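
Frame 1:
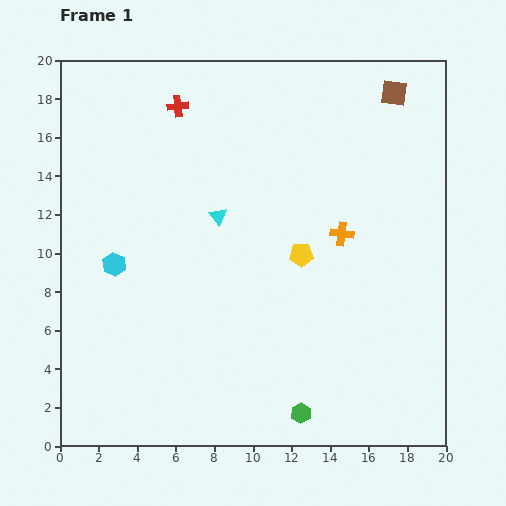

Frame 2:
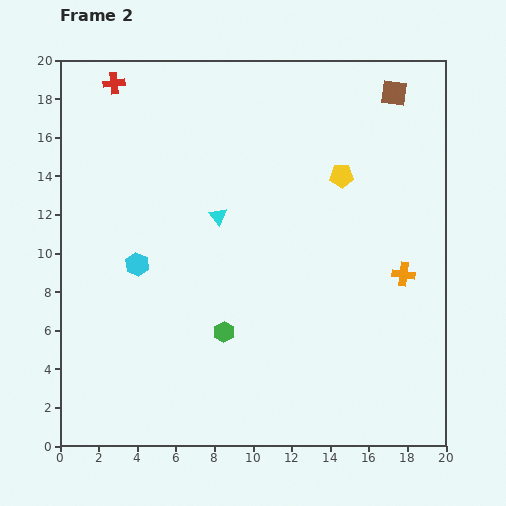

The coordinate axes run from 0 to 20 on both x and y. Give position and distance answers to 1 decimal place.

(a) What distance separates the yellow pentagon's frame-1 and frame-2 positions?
4.6

The yellow pentagon moved from (12.5, 9.9) to (14.6, 14.0), a distance of √(2.1² + 4.1²) ≈ 4.6.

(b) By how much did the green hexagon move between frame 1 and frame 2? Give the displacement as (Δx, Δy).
(-4.0, 4.2)

The green hexagon was at (12.5, 1.7) in frame 1 and (8.5, 5.9) in frame 2.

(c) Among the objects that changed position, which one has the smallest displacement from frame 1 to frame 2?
the cyan hexagon

(moved 1.2)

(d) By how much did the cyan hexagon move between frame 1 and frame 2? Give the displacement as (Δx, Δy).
(1.2, 0.0)

The cyan hexagon was at (2.8, 9.4) in frame 1 and (4.0, 9.4) in frame 2.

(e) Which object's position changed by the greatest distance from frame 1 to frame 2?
the green hexagon

(moved 5.8; next 4.6)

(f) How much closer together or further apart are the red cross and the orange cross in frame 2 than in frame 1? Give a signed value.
+7.2

Distance in frame 1: 10.8. Distance in frame 2: 18.0.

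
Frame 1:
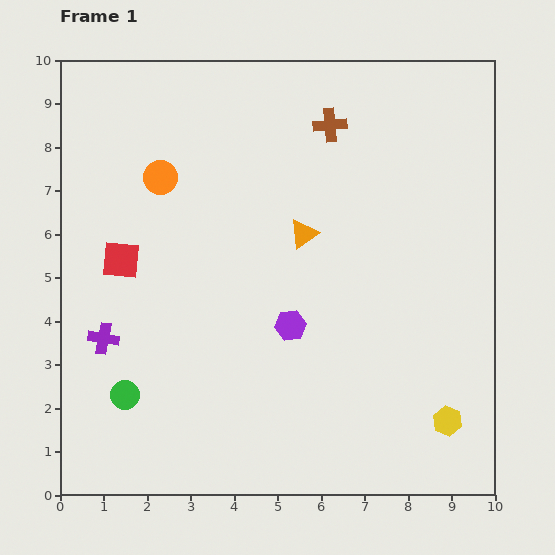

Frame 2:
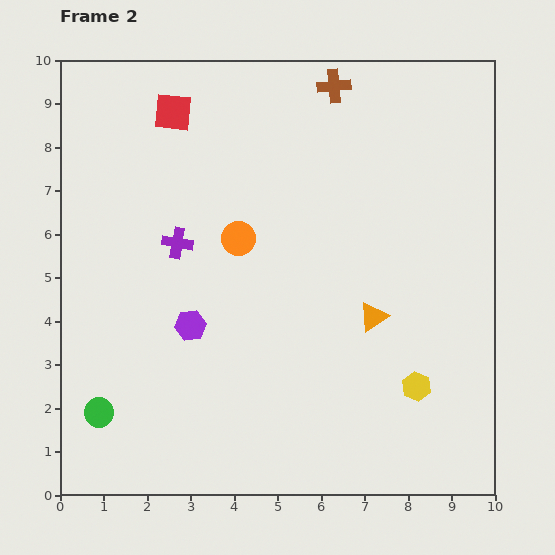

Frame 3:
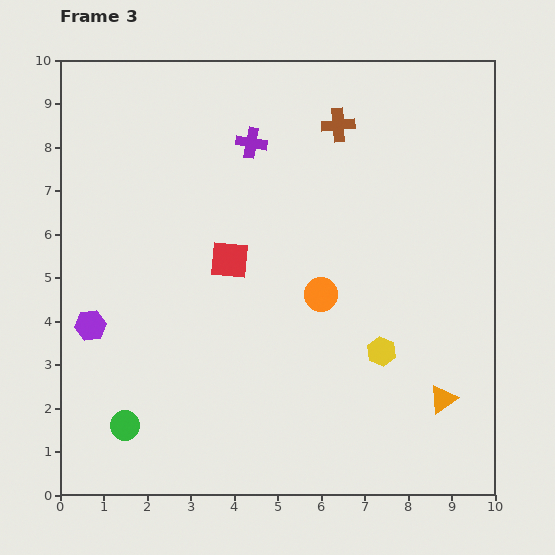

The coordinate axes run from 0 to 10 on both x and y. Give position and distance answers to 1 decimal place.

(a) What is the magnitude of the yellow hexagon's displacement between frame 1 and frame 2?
1.1

The yellow hexagon moved from (8.9, 1.7) to (8.2, 2.5), a distance of √(0.7² + 0.8²) ≈ 1.1.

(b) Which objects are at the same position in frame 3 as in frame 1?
none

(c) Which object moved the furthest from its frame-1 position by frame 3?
the purple cross

(moved 5.6; next 5.0)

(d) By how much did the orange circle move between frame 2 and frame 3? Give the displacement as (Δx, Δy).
(1.9, -1.3)

The orange circle was at (4.1, 5.9) in frame 2 and (6.0, 4.6) in frame 3.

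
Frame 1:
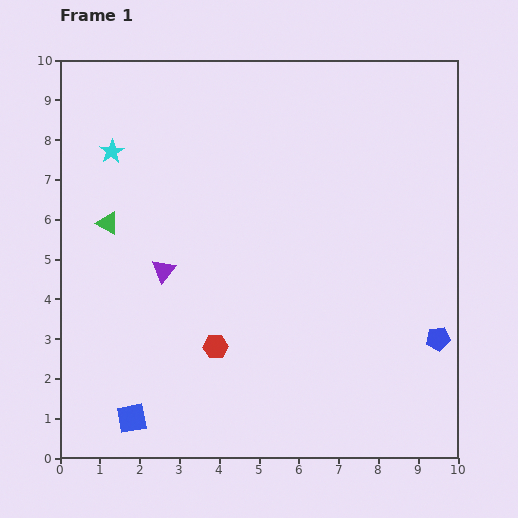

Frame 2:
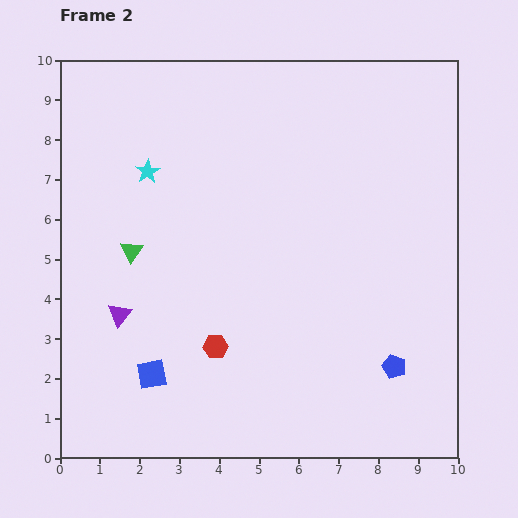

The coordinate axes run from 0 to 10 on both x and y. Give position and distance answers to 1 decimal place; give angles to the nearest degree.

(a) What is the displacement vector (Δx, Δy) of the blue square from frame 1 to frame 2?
(0.5, 1.1)

The blue square was at (1.8, 1.0) in frame 1 and (2.3, 2.1) in frame 2.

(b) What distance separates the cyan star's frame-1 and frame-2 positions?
1.0

The cyan star moved from (1.3, 7.7) to (2.2, 7.2), a distance of √(0.9² + 0.5²) ≈ 1.0.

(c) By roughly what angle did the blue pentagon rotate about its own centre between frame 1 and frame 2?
28° clockwise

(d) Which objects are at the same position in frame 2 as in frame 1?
the red hexagon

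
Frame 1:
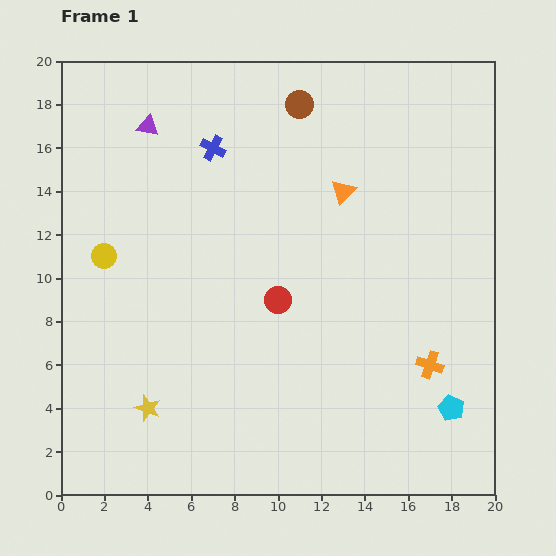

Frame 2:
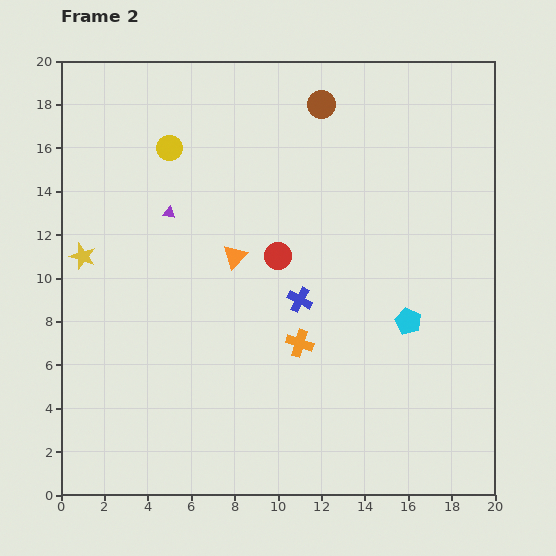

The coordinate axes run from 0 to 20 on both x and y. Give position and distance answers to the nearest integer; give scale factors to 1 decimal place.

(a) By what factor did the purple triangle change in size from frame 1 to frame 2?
0.6×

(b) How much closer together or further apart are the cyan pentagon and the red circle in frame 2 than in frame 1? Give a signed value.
-2

Distance in frame 1: 9. Distance in frame 2: 7.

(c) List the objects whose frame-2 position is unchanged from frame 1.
none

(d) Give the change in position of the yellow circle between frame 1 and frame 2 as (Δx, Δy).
(3, 5)

The yellow circle was at (2, 11) in frame 1 and (5, 16) in frame 2.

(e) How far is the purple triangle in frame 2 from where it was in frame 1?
4

The purple triangle moved from (4, 17) to (5, 13), a distance of √(1² + 4²) ≈ 4.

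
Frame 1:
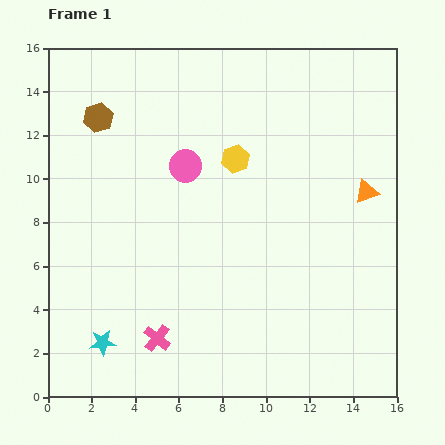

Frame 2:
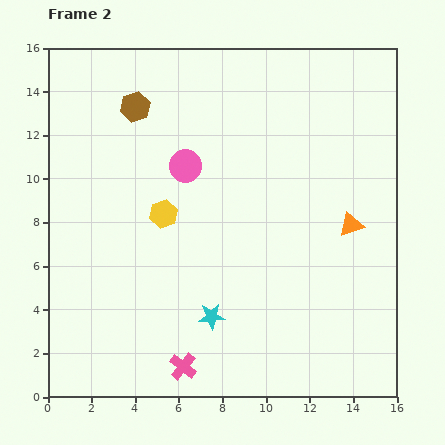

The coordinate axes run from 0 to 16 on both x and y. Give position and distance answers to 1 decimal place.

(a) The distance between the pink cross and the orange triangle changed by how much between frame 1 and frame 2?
-1.6

Distance in frame 1: 11.7. Distance in frame 2: 10.1.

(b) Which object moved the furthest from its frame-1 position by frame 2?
the cyan star

(moved 5.1; next 4.1)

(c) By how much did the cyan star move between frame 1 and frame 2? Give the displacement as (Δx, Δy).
(5.0, 1.2)

The cyan star was at (2.5, 2.5) in frame 1 and (7.5, 3.7) in frame 2.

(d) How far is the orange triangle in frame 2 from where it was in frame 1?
1.7

The orange triangle moved from (14.6, 9.4) to (13.9, 7.9), a distance of √(0.7² + 1.5²) ≈ 1.7.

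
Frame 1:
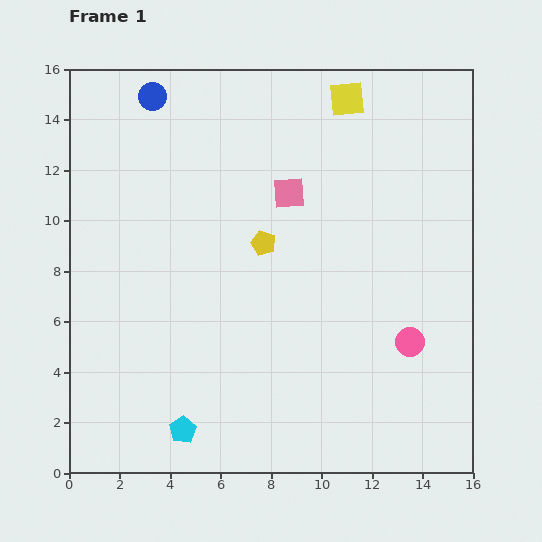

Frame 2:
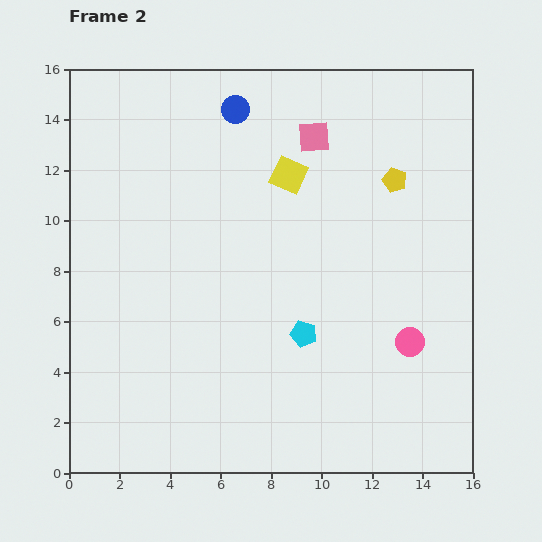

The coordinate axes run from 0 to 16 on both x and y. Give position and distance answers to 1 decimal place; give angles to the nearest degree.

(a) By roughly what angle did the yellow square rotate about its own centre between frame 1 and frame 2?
30° clockwise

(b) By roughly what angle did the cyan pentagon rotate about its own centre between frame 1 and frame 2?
26° counter-clockwise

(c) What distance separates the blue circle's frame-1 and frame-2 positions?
3.3

The blue circle moved from (3.3, 14.9) to (6.6, 14.4), a distance of √(3.3² + 0.5²) ≈ 3.3.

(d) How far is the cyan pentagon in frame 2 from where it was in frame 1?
6.1

The cyan pentagon moved from (4.5, 1.7) to (9.3, 5.5), a distance of √(4.8² + 3.8²) ≈ 6.1.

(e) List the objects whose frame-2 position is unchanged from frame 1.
the pink circle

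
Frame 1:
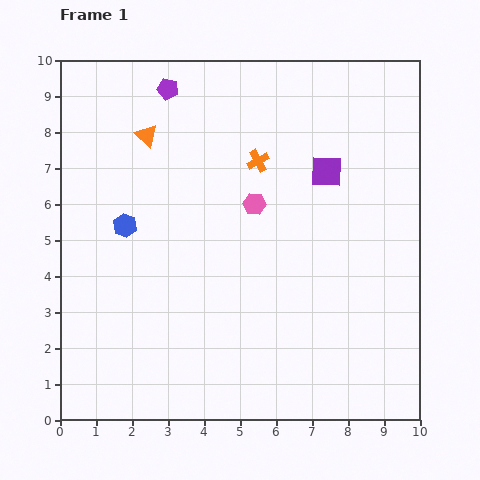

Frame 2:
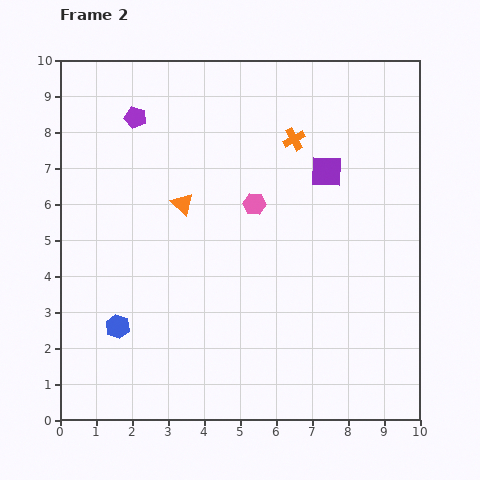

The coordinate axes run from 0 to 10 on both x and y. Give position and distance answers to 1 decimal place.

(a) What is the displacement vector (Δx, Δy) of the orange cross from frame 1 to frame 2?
(1.0, 0.6)

The orange cross was at (5.5, 7.2) in frame 1 and (6.5, 7.8) in frame 2.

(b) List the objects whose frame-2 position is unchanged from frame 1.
the pink hexagon, the purple square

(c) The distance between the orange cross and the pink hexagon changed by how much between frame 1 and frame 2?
+0.9

Distance in frame 1: 1.2. Distance in frame 2: 2.1.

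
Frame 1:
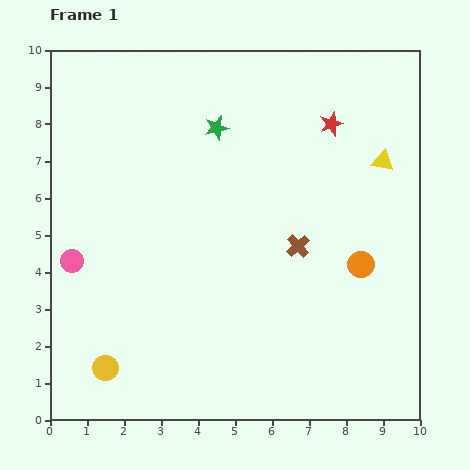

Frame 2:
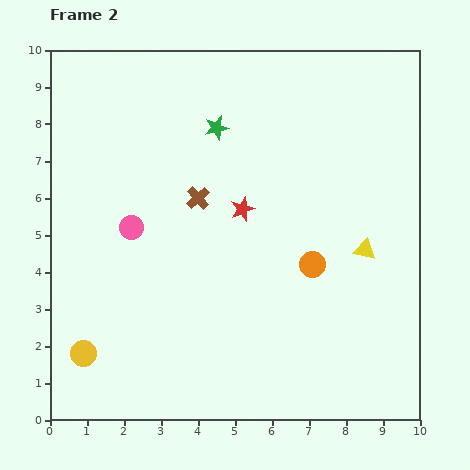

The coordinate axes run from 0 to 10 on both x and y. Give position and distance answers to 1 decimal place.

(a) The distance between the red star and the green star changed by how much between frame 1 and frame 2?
-0.8

Distance in frame 1: 3.1. Distance in frame 2: 2.3.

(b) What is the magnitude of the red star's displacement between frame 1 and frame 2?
3.3

The red star moved from (7.6, 8.0) to (5.2, 5.7), a distance of √(2.4² + 2.3²) ≈ 3.3.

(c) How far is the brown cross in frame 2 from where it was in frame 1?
3.0

The brown cross moved from (6.7, 4.7) to (4.0, 6.0), a distance of √(2.7² + 1.3²) ≈ 3.0.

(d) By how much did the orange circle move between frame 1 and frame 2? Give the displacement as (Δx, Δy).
(-1.3, 0.0)

The orange circle was at (8.4, 4.2) in frame 1 and (7.1, 4.2) in frame 2.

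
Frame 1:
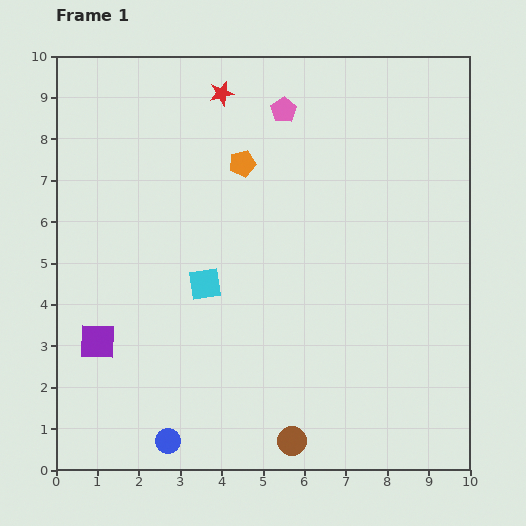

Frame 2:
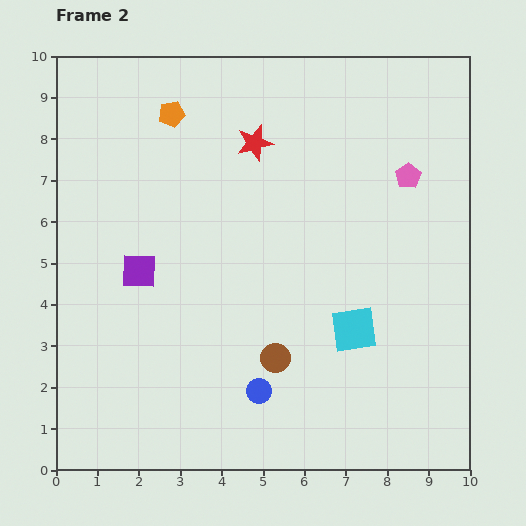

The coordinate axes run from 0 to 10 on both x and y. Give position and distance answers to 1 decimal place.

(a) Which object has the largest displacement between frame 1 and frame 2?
the cyan square

(moved 3.8; next 3.4)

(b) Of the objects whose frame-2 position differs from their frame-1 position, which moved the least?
the red star

(moved 1.4)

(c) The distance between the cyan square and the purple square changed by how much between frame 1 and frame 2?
+2.4

Distance in frame 1: 3.0. Distance in frame 2: 5.4.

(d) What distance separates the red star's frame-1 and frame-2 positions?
1.4

The red star moved from (4.0, 9.1) to (4.8, 7.9), a distance of √(0.8² + 1.2²) ≈ 1.4.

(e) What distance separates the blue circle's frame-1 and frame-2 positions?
2.5

The blue circle moved from (2.7, 0.7) to (4.9, 1.9), a distance of √(2.2² + 1.2²) ≈ 2.5.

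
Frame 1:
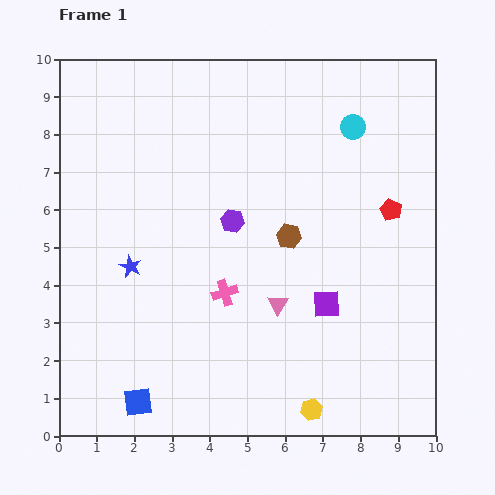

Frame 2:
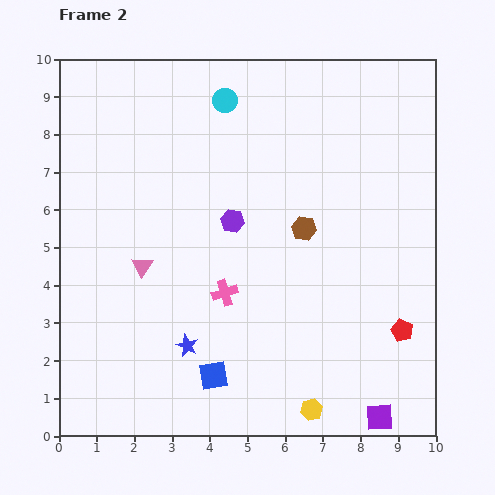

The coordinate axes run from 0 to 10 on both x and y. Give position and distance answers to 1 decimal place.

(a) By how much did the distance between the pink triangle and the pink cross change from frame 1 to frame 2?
+0.9

Distance in frame 1: 1.4. Distance in frame 2: 2.3.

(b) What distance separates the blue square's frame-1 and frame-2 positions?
2.1

The blue square moved from (2.1, 0.9) to (4.1, 1.6), a distance of √(2.0² + 0.7²) ≈ 2.1.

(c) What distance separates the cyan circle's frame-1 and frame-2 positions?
3.5

The cyan circle moved from (7.8, 8.2) to (4.4, 8.9), a distance of √(3.4² + 0.7²) ≈ 3.5.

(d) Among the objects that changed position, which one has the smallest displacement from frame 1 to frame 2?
the brown hexagon

(moved 0.4)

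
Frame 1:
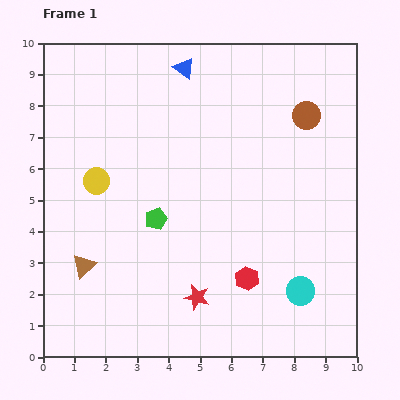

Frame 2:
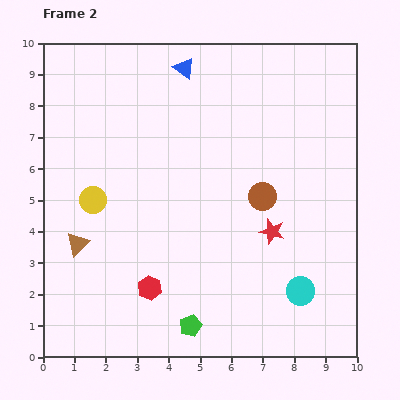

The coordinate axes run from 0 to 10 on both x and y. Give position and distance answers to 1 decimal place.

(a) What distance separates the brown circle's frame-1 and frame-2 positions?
3.0

The brown circle moved from (8.4, 7.7) to (7.0, 5.1), a distance of √(1.4² + 2.6²) ≈ 3.0.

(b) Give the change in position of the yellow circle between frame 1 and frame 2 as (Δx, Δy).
(-0.1, -0.6)

The yellow circle was at (1.7, 5.6) in frame 1 and (1.6, 5.0) in frame 2.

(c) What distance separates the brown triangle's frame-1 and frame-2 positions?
0.7

The brown triangle moved from (1.3, 2.9) to (1.1, 3.6), a distance of √(0.2² + 0.7²) ≈ 0.7.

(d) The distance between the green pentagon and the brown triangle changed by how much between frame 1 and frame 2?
+1.7

Distance in frame 1: 2.7. Distance in frame 2: 4.4.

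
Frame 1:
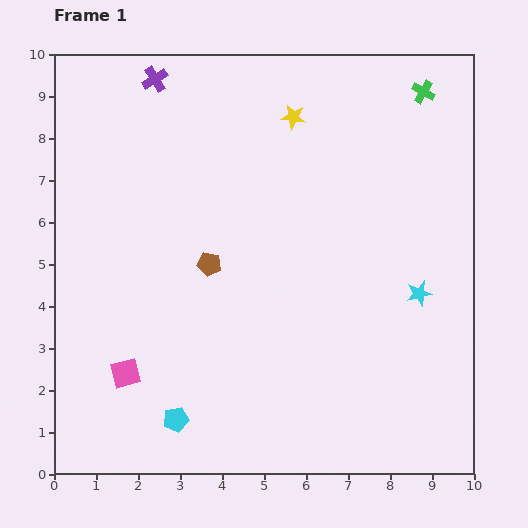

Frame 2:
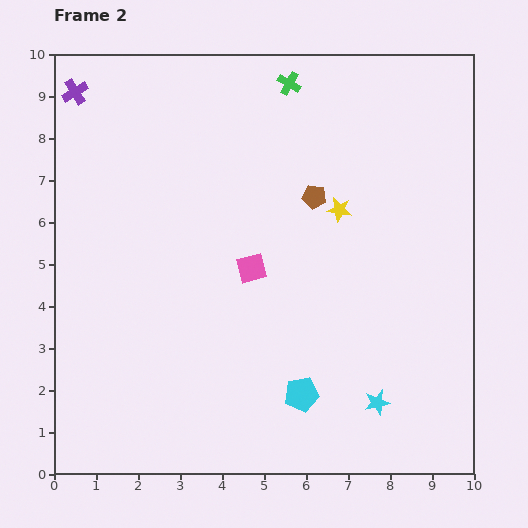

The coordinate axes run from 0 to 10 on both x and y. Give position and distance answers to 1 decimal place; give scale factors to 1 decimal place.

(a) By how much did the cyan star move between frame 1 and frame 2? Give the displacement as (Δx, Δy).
(-1.0, -2.6)

The cyan star was at (8.7, 4.3) in frame 1 and (7.7, 1.7) in frame 2.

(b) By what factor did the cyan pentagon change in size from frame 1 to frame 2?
1.4×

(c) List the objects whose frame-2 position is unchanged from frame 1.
none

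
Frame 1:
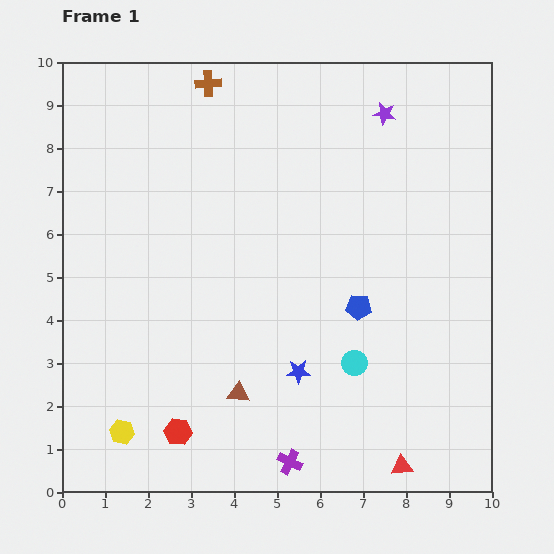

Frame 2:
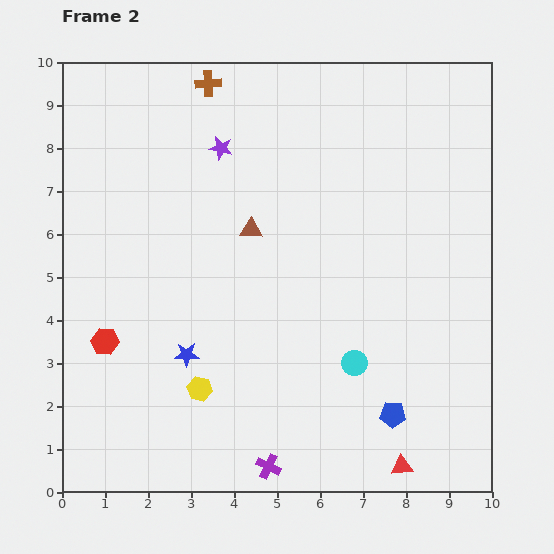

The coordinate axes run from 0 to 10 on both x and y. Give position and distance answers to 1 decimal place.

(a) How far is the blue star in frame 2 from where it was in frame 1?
2.6

The blue star moved from (5.5, 2.8) to (2.9, 3.2), a distance of √(2.6² + 0.4²) ≈ 2.6.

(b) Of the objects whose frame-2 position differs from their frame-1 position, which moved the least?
the purple cross

(moved 0.5)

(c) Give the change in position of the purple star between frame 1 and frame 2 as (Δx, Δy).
(-3.8, -0.8)

The purple star was at (7.5, 8.8) in frame 1 and (3.7, 8.0) in frame 2.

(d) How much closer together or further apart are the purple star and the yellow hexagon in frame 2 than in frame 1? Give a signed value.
-4.0

Distance in frame 1: 9.6. Distance in frame 2: 5.6.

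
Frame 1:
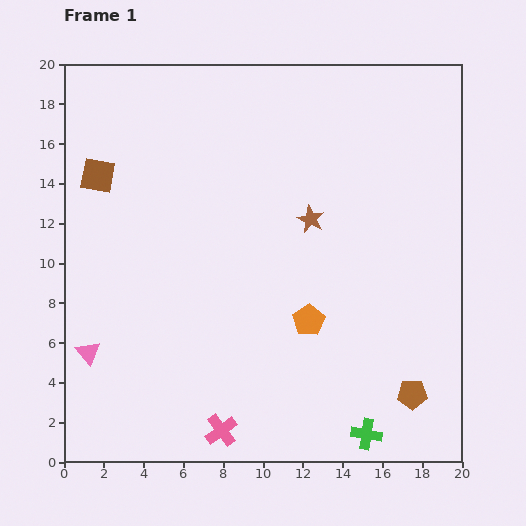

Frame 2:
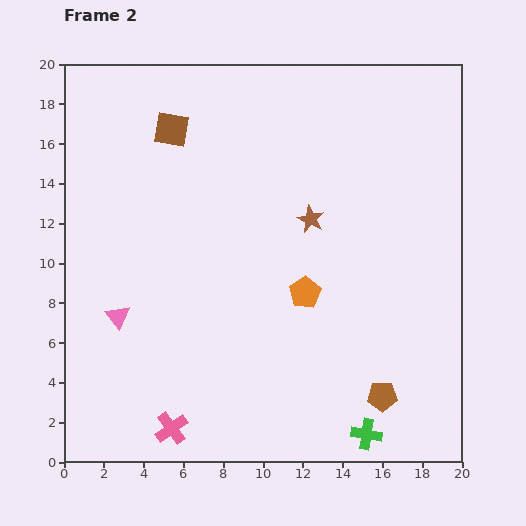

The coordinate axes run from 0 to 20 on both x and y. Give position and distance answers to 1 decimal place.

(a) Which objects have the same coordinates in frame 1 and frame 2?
the brown star, the green cross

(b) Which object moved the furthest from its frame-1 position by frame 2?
the brown square

(moved 4.4; next 2.5)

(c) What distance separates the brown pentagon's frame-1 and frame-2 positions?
1.5

The brown pentagon moved from (17.5, 3.4) to (16.0, 3.3), a distance of √(1.5² + 0.1²) ≈ 1.5.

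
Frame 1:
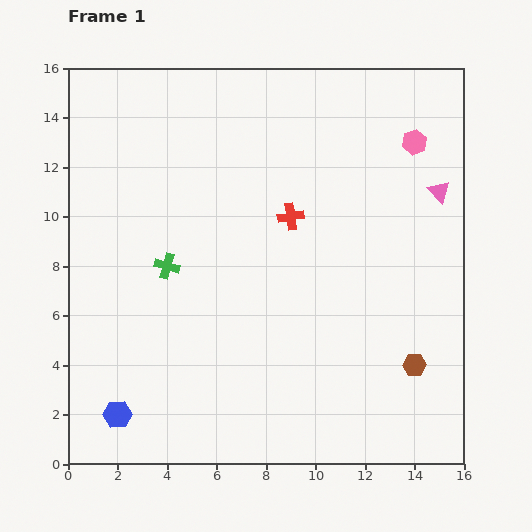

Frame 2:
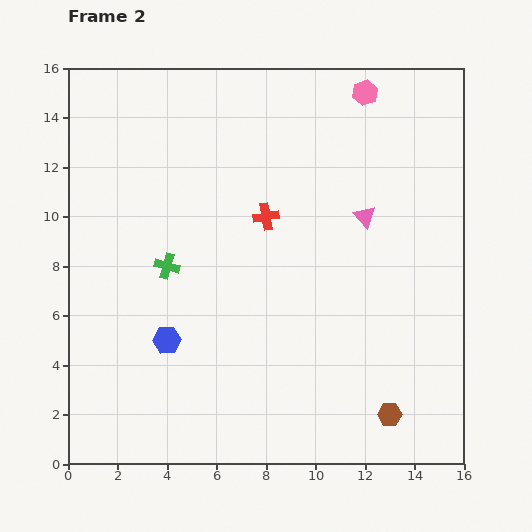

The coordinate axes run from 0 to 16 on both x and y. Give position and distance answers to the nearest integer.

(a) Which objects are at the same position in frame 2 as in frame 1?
the green cross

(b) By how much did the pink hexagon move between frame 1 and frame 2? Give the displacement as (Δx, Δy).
(-2, 2)

The pink hexagon was at (14, 13) in frame 1 and (12, 15) in frame 2.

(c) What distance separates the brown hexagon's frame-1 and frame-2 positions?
2

The brown hexagon moved from (14, 4) to (13, 2), a distance of √(1² + 2²) ≈ 2.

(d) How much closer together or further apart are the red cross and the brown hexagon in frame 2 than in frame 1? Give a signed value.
+1

Distance in frame 1: 8. Distance in frame 2: 9.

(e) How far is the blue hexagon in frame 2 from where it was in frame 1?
4

The blue hexagon moved from (2, 2) to (4, 5), a distance of √(2² + 3²) ≈ 4.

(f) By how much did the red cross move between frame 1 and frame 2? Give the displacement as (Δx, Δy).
(-1, 0)

The red cross was at (9, 10) in frame 1 and (8, 10) in frame 2.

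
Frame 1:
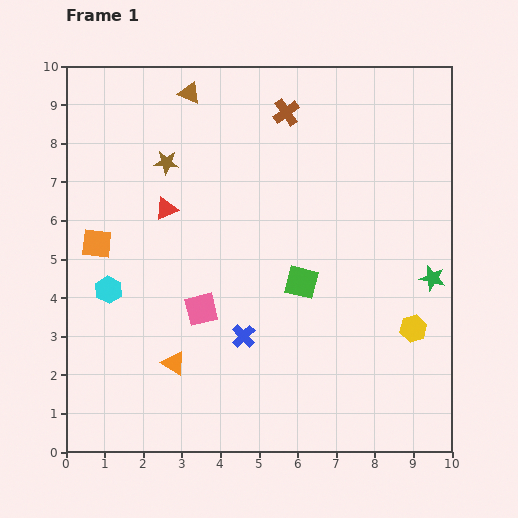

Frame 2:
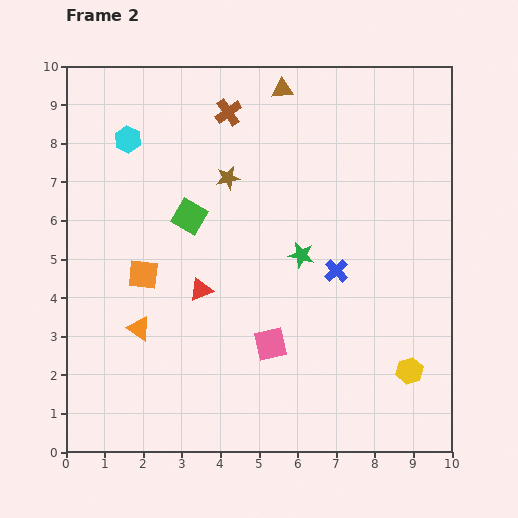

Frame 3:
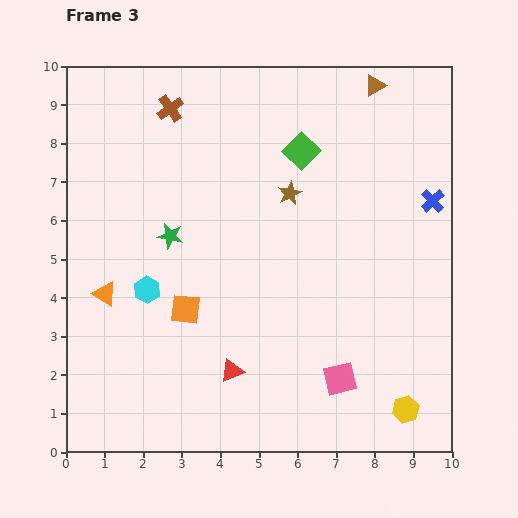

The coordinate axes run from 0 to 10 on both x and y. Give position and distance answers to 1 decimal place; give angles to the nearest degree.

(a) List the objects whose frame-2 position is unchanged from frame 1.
none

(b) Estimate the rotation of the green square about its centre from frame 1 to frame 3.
30° clockwise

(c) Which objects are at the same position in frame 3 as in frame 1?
none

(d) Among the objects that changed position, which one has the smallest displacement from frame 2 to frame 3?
the yellow hexagon

(moved 1.0)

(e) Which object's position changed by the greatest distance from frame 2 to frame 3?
the cyan hexagon

(moved 3.9; next 3.4)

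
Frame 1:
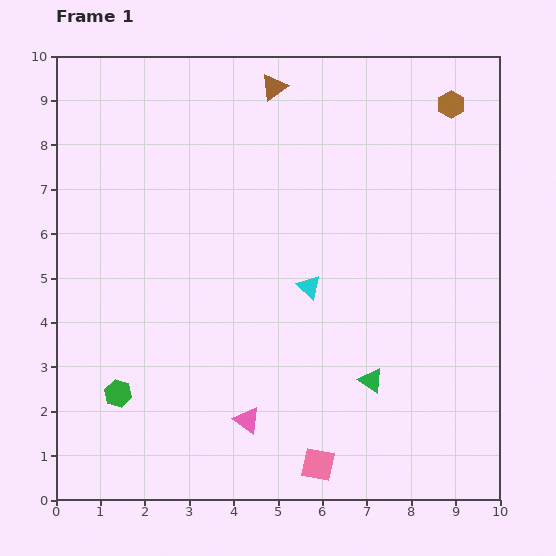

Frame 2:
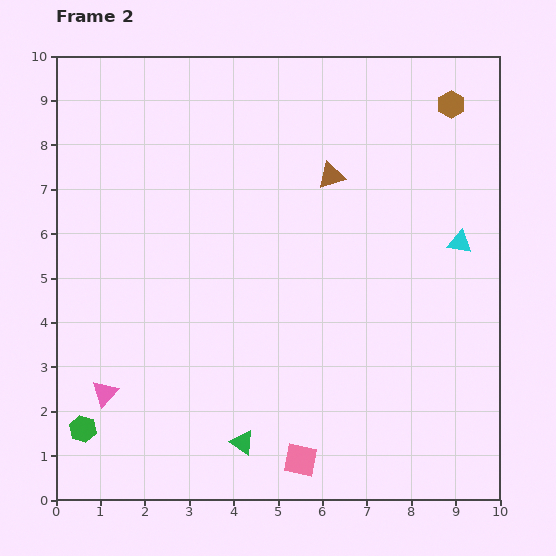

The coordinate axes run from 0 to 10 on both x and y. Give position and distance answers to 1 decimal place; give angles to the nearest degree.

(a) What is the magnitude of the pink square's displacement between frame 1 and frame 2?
0.4

The pink square moved from (5.9, 0.8) to (5.5, 0.9), a distance of √(0.4² + 0.1²) ≈ 0.4.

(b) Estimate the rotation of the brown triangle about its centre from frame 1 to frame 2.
21° clockwise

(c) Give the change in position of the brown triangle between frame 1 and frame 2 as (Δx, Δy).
(1.3, -2.0)

The brown triangle was at (4.9, 9.3) in frame 1 and (6.2, 7.3) in frame 2.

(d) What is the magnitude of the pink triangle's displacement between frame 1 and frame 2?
3.3

The pink triangle moved from (4.3, 1.8) to (1.1, 2.4), a distance of √(3.2² + 0.6²) ≈ 3.3.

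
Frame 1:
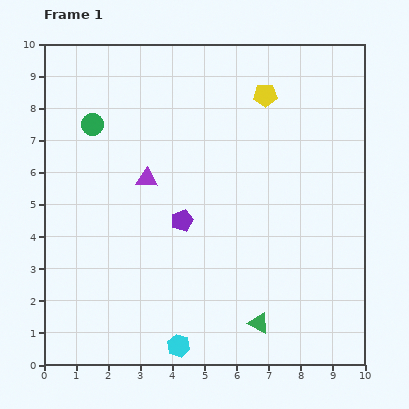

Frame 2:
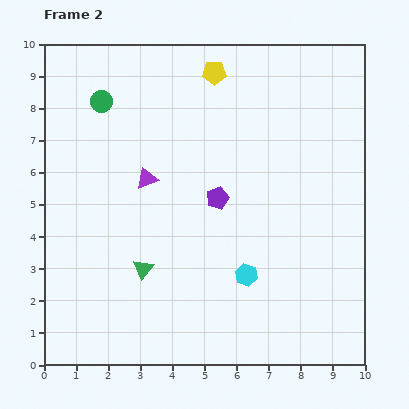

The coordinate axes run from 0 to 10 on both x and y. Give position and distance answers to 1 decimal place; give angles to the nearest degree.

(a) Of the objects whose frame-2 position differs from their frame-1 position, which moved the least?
the green circle

(moved 0.8)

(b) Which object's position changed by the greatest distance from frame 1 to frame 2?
the green triangle

(moved 4.0; next 3.0)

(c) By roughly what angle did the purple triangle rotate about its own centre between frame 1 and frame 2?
26° counter-clockwise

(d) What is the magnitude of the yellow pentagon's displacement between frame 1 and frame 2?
1.7

The yellow pentagon moved from (6.9, 8.4) to (5.3, 9.1), a distance of √(1.6² + 0.7²) ≈ 1.7.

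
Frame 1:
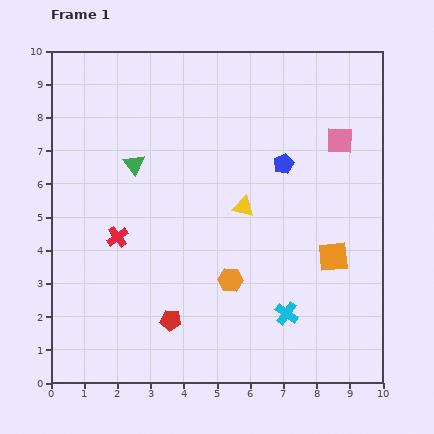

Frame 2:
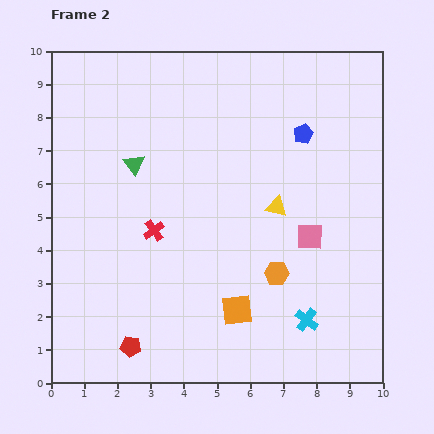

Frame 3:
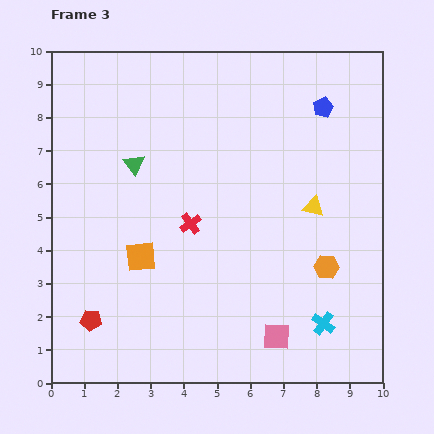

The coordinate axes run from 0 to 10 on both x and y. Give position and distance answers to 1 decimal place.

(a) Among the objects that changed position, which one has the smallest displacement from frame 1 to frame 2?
the cyan cross

(moved 0.6)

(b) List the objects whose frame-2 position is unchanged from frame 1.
the green triangle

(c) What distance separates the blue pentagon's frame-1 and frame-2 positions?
1.1

The blue pentagon moved from (7.0, 6.6) to (7.6, 7.5), a distance of √(0.6² + 0.9²) ≈ 1.1.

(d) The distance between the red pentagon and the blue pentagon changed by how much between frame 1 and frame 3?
+3.7

Distance in frame 1: 5.8. Distance in frame 3: 9.5.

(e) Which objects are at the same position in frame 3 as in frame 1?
the green triangle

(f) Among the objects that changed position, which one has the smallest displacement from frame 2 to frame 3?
the cyan cross

(moved 0.5)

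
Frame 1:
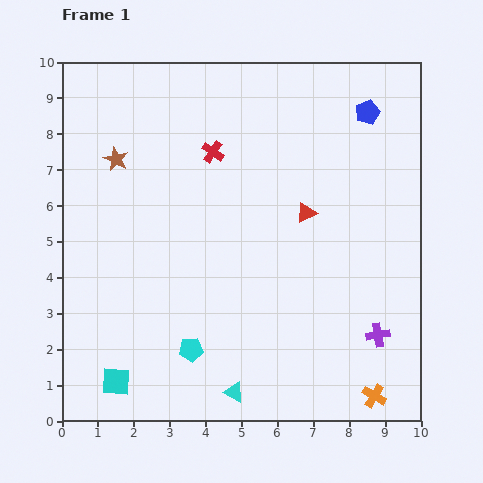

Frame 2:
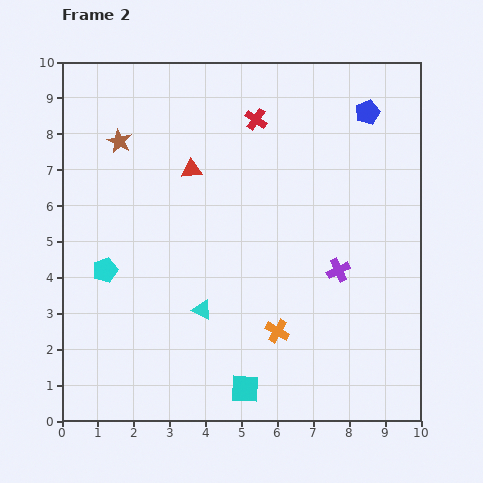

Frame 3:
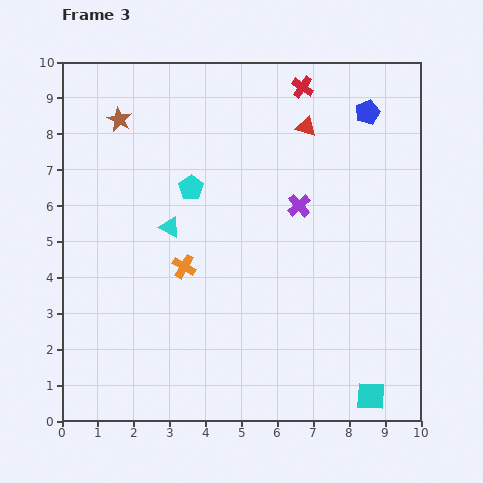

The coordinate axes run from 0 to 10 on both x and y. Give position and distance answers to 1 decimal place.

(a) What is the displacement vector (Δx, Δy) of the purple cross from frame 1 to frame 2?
(-1.1, 1.8)

The purple cross was at (8.8, 2.4) in frame 1 and (7.7, 4.2) in frame 2.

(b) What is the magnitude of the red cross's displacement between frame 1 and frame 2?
1.5

The red cross moved from (4.2, 7.5) to (5.4, 8.4), a distance of √(1.2² + 0.9²) ≈ 1.5.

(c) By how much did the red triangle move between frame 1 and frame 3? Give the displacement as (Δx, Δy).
(0.0, 2.4)

The red triangle was at (6.8, 5.8) in frame 1 and (6.8, 8.2) in frame 3.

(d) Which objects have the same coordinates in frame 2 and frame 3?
the blue pentagon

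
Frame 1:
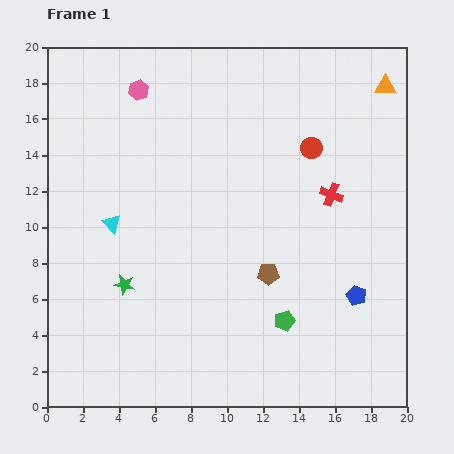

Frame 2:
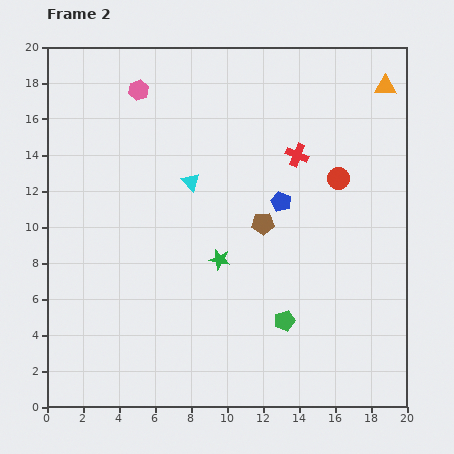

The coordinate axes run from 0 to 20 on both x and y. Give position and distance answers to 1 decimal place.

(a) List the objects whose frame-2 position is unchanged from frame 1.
the orange triangle, the pink hexagon, the green pentagon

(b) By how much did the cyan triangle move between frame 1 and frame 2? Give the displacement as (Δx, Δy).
(4.4, 2.3)

The cyan triangle was at (3.6, 10.2) in frame 1 and (8.0, 12.5) in frame 2.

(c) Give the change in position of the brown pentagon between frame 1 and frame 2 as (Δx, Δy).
(-0.3, 2.8)

The brown pentagon was at (12.3, 7.4) in frame 1 and (12.0, 10.2) in frame 2.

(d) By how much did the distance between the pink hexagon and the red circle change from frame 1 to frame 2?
+2.0

Distance in frame 1: 10.1. Distance in frame 2: 12.1.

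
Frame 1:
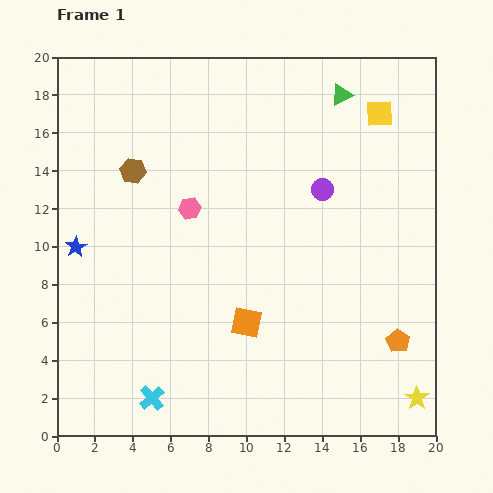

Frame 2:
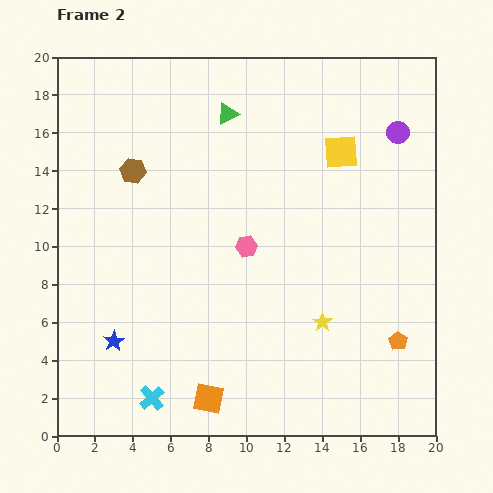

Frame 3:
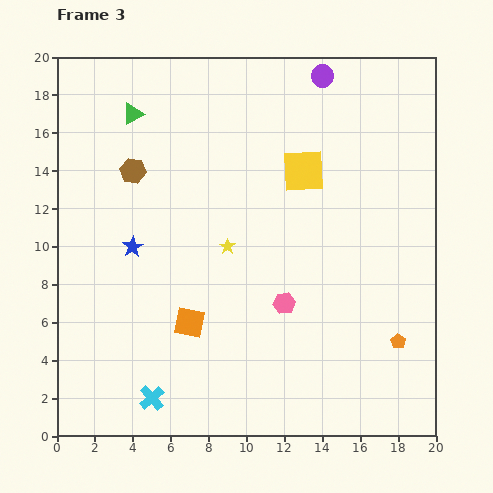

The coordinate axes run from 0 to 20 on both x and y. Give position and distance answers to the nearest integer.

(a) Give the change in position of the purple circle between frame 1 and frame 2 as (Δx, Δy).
(4, 3)

The purple circle was at (14, 13) in frame 1 and (18, 16) in frame 2.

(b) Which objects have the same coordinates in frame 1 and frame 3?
the brown hexagon, the cyan cross, the orange pentagon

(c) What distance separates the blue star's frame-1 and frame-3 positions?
3

The blue star moved from (1, 10) to (4, 10), a distance of √(3² + 0²) ≈ 3.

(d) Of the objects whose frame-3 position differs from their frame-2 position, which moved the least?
the yellow square

(moved 2)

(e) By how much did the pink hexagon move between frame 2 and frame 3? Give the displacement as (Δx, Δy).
(2, -3)

The pink hexagon was at (10, 10) in frame 2 and (12, 7) in frame 3.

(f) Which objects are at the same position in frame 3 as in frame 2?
the brown hexagon, the cyan cross, the orange pentagon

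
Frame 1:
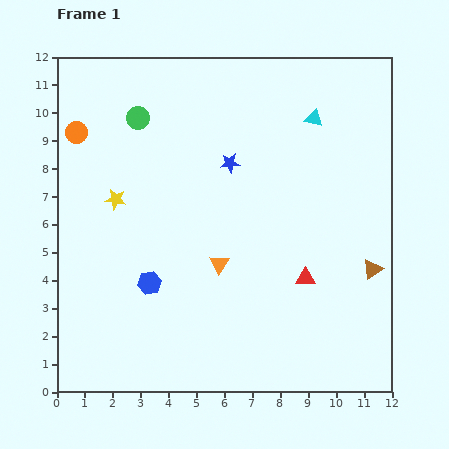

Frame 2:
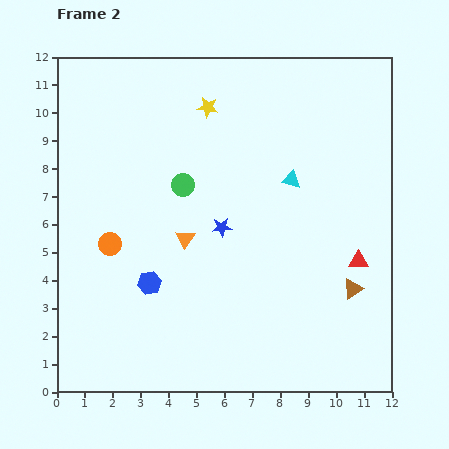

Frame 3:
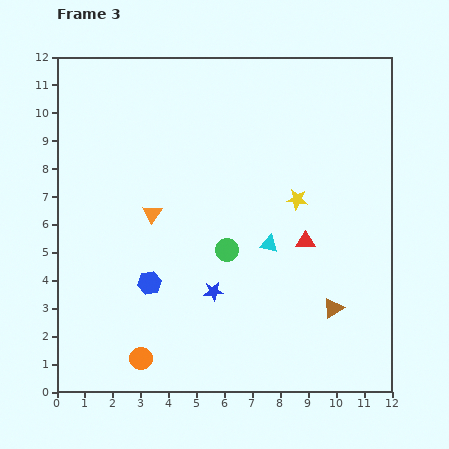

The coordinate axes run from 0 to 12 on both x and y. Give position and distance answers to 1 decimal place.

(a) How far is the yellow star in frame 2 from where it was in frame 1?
4.7

The yellow star moved from (2.1, 6.9) to (5.4, 10.2), a distance of √(3.3² + 3.3²) ≈ 4.7.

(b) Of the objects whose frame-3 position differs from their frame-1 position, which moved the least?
the red triangle

(moved 1.3)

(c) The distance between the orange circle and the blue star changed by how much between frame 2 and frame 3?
-0.5

Distance in frame 2: 4.0. Distance in frame 3: 3.5.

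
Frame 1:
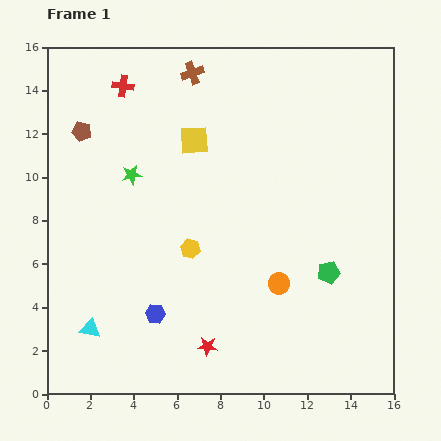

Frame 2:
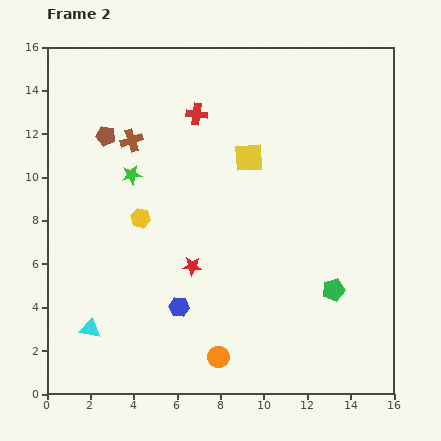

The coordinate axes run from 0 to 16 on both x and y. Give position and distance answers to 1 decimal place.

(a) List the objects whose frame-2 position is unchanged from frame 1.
the green star, the cyan triangle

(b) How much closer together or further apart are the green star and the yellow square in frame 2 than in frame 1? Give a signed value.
+2.2

Distance in frame 1: 3.3. Distance in frame 2: 5.5.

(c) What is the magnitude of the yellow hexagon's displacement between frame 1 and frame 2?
2.7

The yellow hexagon moved from (6.6, 6.7) to (4.3, 8.1), a distance of √(2.3² + 1.4²) ≈ 2.7.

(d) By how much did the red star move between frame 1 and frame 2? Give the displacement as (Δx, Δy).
(-0.7, 3.7)

The red star was at (7.4, 2.2) in frame 1 and (6.7, 5.9) in frame 2.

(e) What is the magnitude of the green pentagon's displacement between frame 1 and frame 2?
0.8

The green pentagon moved from (13.0, 5.6) to (13.2, 4.8), a distance of √(0.2² + 0.8²) ≈ 0.8.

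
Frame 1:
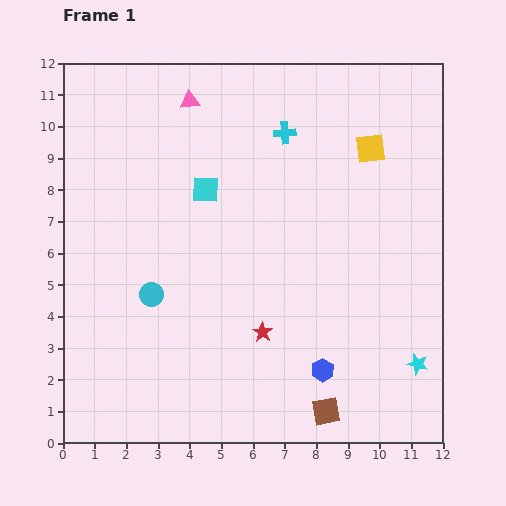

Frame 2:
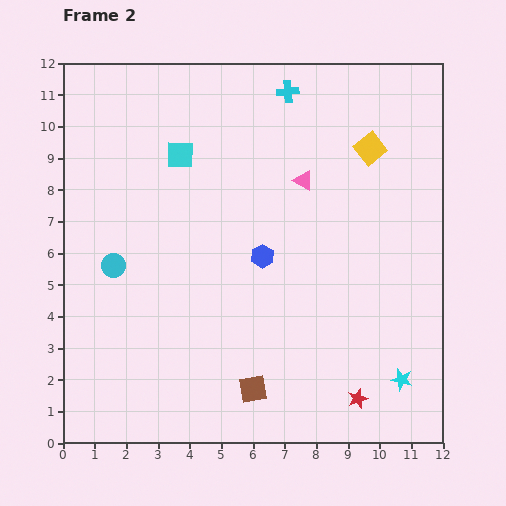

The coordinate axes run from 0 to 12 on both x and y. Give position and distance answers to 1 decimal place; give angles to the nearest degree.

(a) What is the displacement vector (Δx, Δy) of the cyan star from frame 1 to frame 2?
(-0.5, -0.5)

The cyan star was at (11.2, 2.5) in frame 1 and (10.7, 2.0) in frame 2.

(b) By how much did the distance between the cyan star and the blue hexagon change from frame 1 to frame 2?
+2.9

Distance in frame 1: 3.0. Distance in frame 2: 5.9.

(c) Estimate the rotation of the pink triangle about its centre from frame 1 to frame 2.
35° clockwise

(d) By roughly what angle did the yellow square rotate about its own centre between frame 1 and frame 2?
32° counter-clockwise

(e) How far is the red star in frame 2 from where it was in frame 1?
3.7

The red star moved from (6.3, 3.5) to (9.3, 1.4), a distance of √(3.0² + 2.1²) ≈ 3.7.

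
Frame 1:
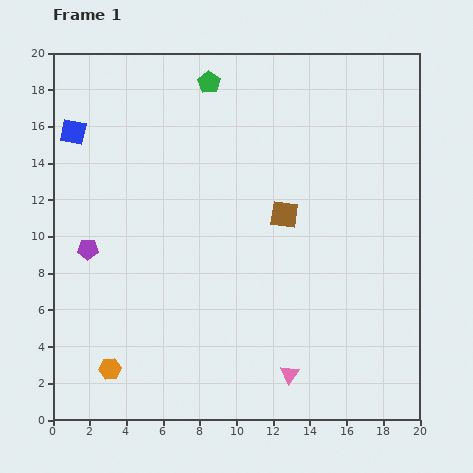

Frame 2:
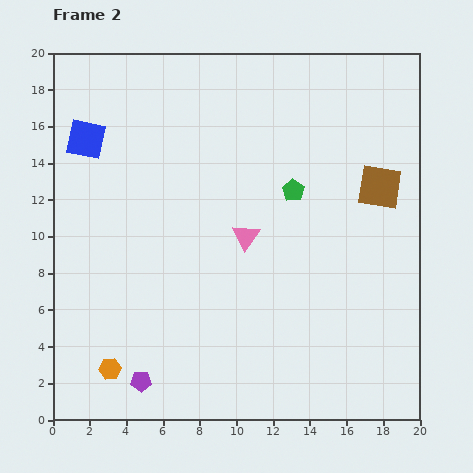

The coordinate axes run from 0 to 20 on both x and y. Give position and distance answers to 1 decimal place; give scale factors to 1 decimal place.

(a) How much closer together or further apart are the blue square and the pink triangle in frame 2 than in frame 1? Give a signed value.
-7.5

Distance in frame 1: 17.7. Distance in frame 2: 10.2.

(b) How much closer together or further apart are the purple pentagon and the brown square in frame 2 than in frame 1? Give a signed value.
+5.9

Distance in frame 1: 10.9. Distance in frame 2: 16.8.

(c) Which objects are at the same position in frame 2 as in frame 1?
the orange hexagon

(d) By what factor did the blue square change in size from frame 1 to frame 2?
1.5×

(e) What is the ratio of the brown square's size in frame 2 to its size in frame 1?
1.6×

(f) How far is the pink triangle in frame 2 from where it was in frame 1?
7.9

The pink triangle moved from (12.9, 2.5) to (10.5, 10.0), a distance of √(2.4² + 7.5²) ≈ 7.9.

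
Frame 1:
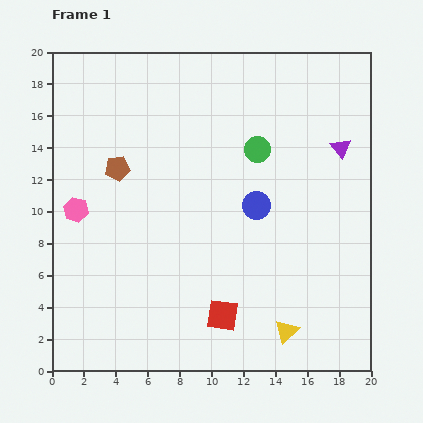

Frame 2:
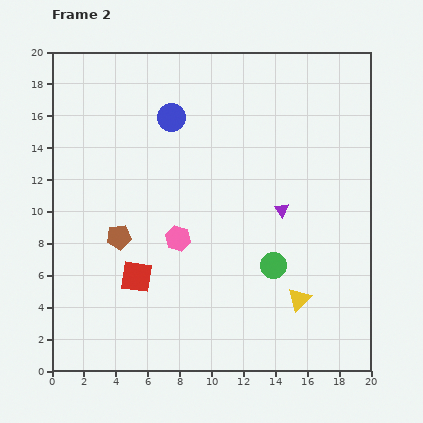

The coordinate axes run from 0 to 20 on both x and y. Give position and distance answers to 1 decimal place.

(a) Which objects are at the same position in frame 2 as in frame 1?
none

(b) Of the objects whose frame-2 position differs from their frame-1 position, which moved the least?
the yellow triangle

(moved 2.2)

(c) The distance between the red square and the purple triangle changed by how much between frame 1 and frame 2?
-2.8

Distance in frame 1: 12.8. Distance in frame 2: 10.0.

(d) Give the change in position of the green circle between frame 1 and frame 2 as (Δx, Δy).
(1.0, -7.3)

The green circle was at (12.9, 13.9) in frame 1 and (13.9, 6.6) in frame 2.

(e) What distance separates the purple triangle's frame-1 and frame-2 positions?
5.4

The purple triangle moved from (18.1, 14.0) to (14.4, 10.1), a distance of √(3.7² + 3.9²) ≈ 5.4.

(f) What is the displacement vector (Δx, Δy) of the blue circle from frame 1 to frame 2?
(-5.3, 5.5)

The blue circle was at (12.8, 10.4) in frame 1 and (7.5, 15.9) in frame 2.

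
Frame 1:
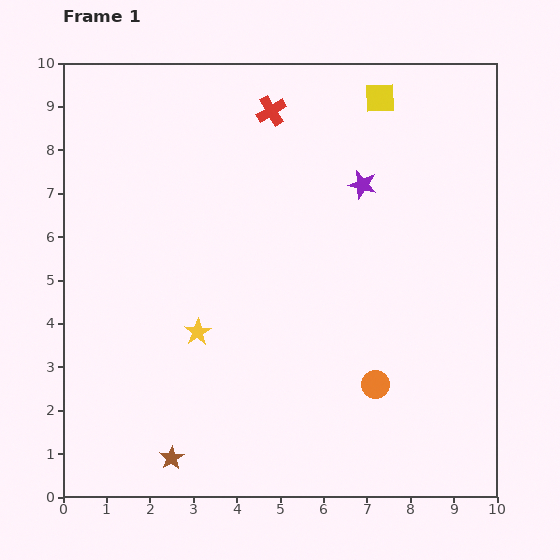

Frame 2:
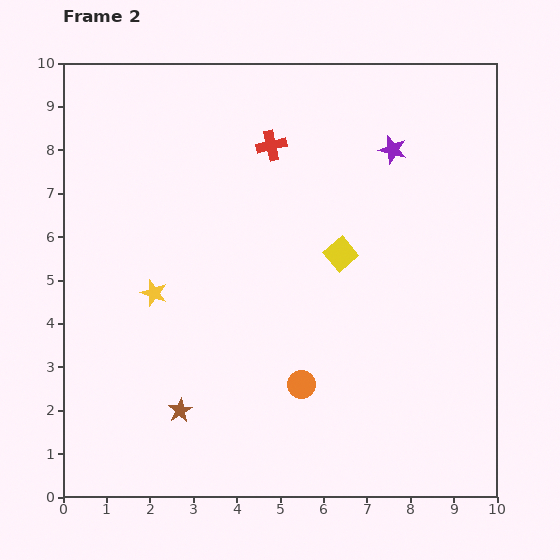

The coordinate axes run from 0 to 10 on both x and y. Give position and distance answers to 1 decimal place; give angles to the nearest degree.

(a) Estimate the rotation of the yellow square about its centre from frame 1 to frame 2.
39° counter-clockwise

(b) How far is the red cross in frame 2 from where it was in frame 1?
0.8

The red cross moved from (4.8, 8.9) to (4.8, 8.1), a distance of √(0.0² + 0.8²) ≈ 0.8.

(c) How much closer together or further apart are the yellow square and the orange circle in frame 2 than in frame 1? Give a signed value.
-3.5

Distance in frame 1: 6.6. Distance in frame 2: 3.1.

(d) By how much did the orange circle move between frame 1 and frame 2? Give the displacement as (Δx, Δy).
(-1.7, 0.0)

The orange circle was at (7.2, 2.6) in frame 1 and (5.5, 2.6) in frame 2.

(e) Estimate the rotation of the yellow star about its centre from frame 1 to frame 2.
21° counter-clockwise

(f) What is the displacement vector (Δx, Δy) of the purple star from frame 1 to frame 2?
(0.7, 0.8)

The purple star was at (6.9, 7.2) in frame 1 and (7.6, 8.0) in frame 2.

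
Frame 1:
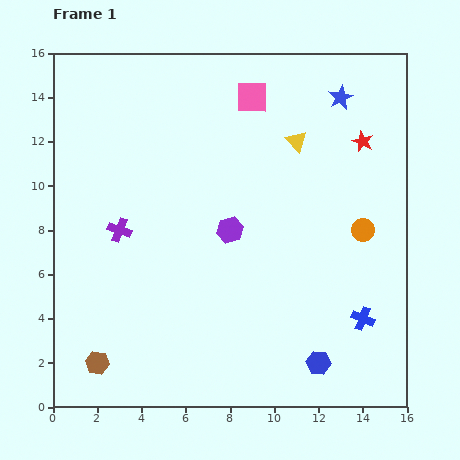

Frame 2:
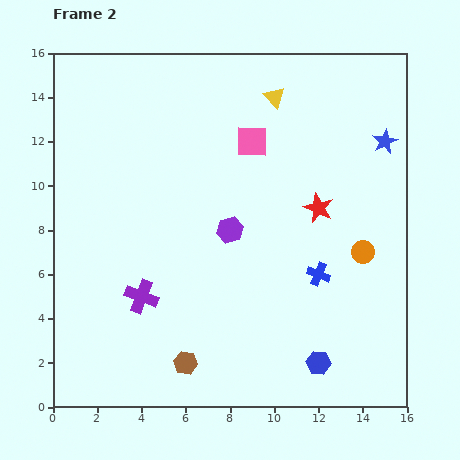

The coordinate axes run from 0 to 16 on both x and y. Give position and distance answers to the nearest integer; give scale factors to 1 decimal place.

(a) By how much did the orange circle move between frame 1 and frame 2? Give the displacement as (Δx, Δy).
(0, -1)

The orange circle was at (14, 8) in frame 1 and (14, 7) in frame 2.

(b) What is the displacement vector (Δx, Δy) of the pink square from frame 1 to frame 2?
(0, -2)

The pink square was at (9, 14) in frame 1 and (9, 12) in frame 2.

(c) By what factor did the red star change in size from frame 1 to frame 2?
1.4×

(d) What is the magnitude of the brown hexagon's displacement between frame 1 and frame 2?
4

The brown hexagon moved from (2, 2) to (6, 2), a distance of √(4² + 0²) ≈ 4.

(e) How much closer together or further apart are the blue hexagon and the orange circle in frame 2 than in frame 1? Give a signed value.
-1

Distance in frame 1: 6. Distance in frame 2: 5.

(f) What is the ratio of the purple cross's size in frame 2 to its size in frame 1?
1.4×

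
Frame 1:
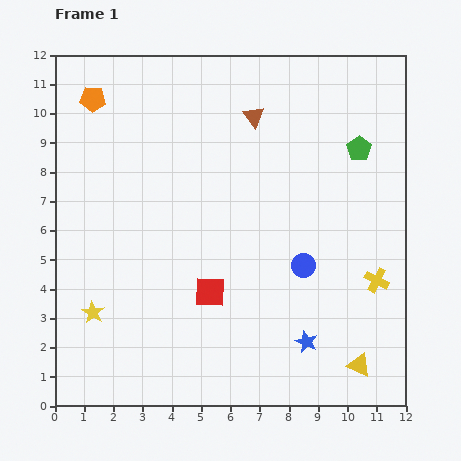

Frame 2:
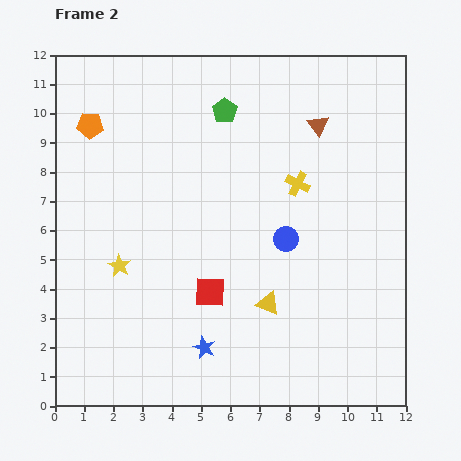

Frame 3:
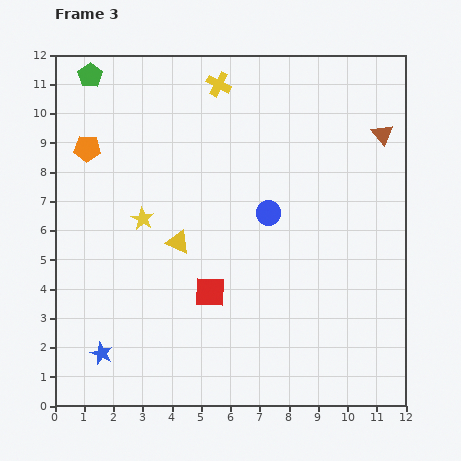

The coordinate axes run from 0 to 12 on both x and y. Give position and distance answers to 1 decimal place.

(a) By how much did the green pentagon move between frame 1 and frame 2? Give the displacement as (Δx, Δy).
(-4.6, 1.3)

The green pentagon was at (10.4, 8.8) in frame 1 and (5.8, 10.1) in frame 2.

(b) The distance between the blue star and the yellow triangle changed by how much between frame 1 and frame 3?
+2.6

Distance in frame 1: 2.0. Distance in frame 3: 4.6.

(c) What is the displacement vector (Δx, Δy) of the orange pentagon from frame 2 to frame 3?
(-0.1, -0.8)

The orange pentagon was at (1.2, 9.6) in frame 2 and (1.1, 8.8) in frame 3.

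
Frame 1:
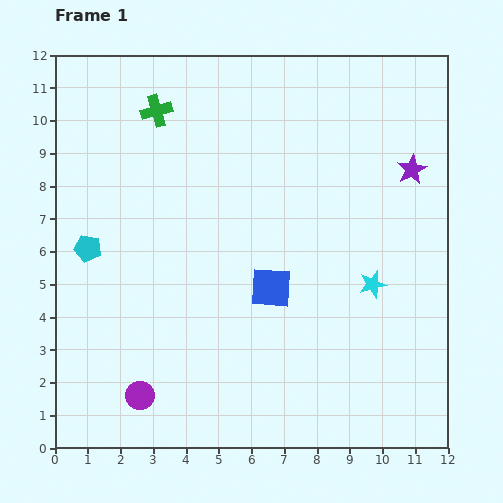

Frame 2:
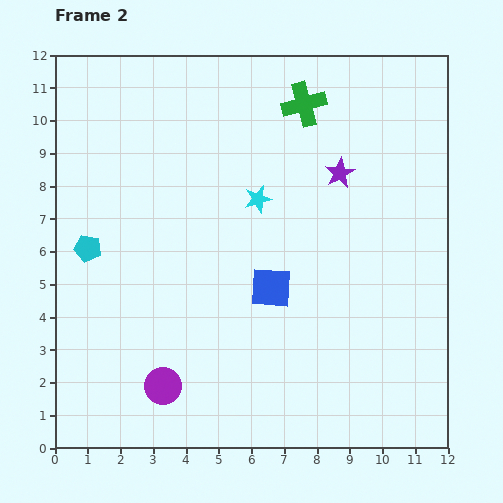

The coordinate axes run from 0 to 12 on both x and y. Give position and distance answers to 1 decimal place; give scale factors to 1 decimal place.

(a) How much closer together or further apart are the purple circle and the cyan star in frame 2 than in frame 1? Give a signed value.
-1.5

Distance in frame 1: 7.9. Distance in frame 2: 6.4.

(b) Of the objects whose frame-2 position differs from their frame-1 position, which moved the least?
the purple circle

(moved 0.8)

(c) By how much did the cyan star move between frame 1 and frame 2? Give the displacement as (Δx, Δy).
(-3.5, 2.6)

The cyan star was at (9.7, 5.0) in frame 1 and (6.2, 7.6) in frame 2.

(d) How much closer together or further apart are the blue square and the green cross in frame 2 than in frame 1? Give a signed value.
-0.7

Distance in frame 1: 6.4. Distance in frame 2: 5.7.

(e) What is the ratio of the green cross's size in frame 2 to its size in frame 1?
1.4×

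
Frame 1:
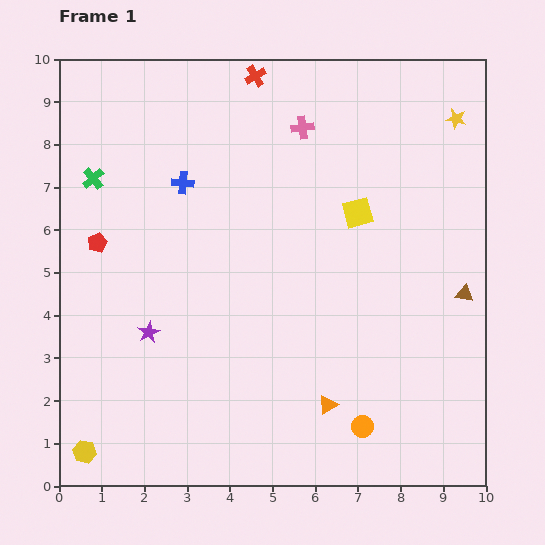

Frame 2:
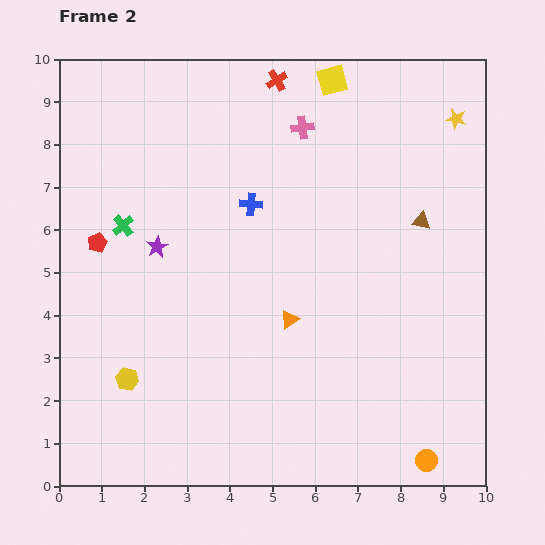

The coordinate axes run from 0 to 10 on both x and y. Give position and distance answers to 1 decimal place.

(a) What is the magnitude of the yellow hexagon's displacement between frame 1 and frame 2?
2.0

The yellow hexagon moved from (0.6, 0.8) to (1.6, 2.5), a distance of √(1.0² + 1.7²) ≈ 2.0.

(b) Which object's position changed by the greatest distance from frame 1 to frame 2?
the yellow square

(moved 3.2; next 2.2)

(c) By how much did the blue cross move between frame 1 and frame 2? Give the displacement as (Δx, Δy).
(1.6, -0.5)

The blue cross was at (2.9, 7.1) in frame 1 and (4.5, 6.6) in frame 2.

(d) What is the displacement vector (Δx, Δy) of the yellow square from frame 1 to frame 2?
(-0.6, 3.1)

The yellow square was at (7.0, 6.4) in frame 1 and (6.4, 9.5) in frame 2.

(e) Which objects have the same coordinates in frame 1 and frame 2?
the red pentagon, the yellow star, the pink cross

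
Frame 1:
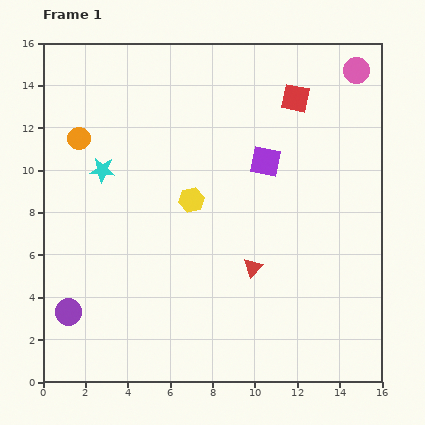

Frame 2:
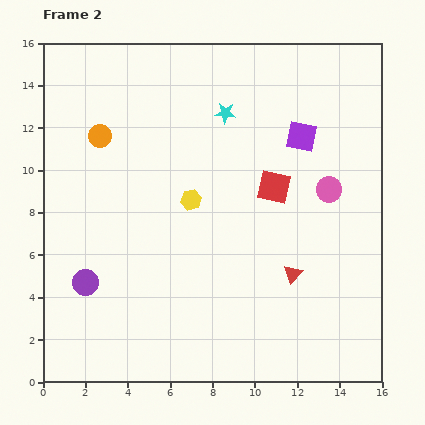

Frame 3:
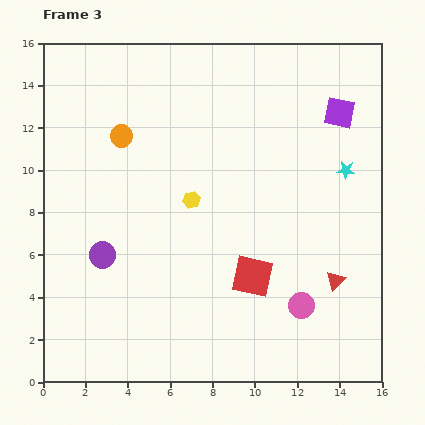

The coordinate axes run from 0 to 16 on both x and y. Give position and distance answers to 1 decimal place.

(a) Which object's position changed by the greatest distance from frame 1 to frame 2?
the cyan star

(moved 6.4; next 5.7)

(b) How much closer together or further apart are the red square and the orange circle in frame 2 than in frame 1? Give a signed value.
-1.9

Distance in frame 1: 10.4. Distance in frame 2: 8.5.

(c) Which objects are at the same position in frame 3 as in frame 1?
the yellow hexagon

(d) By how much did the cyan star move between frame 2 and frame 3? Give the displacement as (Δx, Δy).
(5.7, -2.7)

The cyan star was at (8.6, 12.7) in frame 2 and (14.3, 10.0) in frame 3.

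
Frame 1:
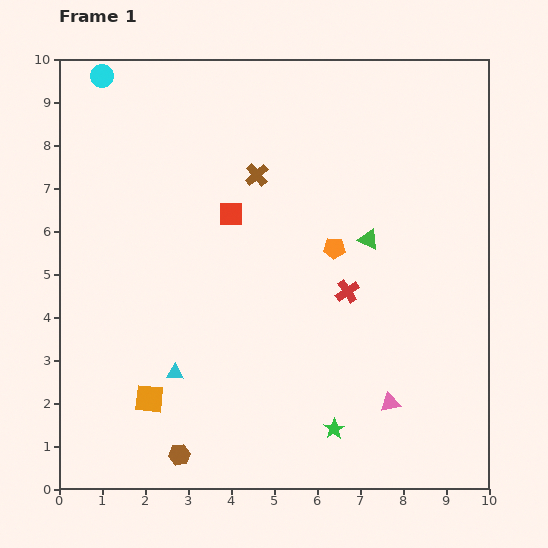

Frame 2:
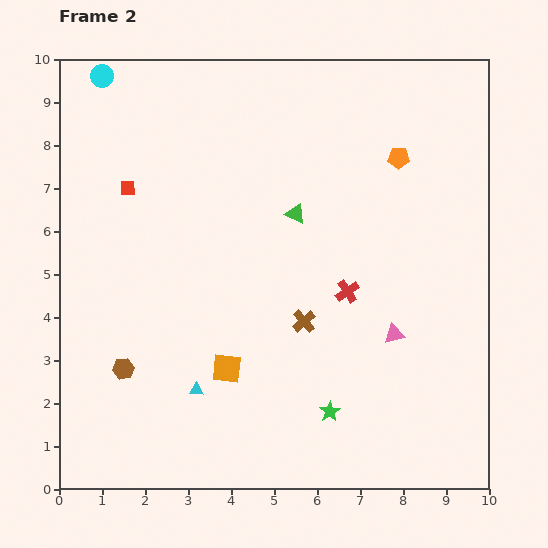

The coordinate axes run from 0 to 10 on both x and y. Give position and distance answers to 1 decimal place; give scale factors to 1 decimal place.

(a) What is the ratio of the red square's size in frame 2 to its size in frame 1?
0.6×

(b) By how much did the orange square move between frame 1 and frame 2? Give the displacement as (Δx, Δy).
(1.8, 0.7)

The orange square was at (2.1, 2.1) in frame 1 and (3.9, 2.8) in frame 2.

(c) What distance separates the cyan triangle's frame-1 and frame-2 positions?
0.6

The cyan triangle moved from (2.7, 2.7) to (3.2, 2.3), a distance of √(0.5² + 0.4²) ≈ 0.6.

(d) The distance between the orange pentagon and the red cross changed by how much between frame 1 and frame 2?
+2.3

Distance in frame 1: 1.0. Distance in frame 2: 3.3.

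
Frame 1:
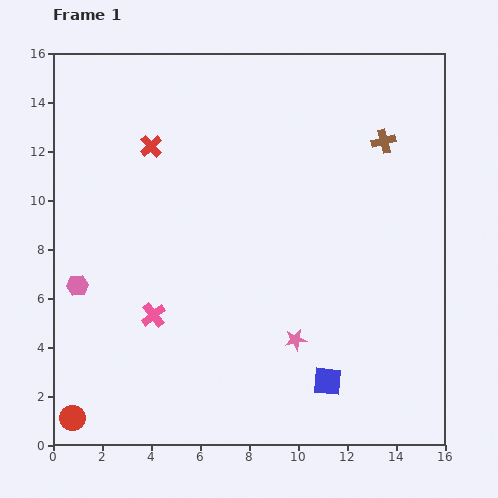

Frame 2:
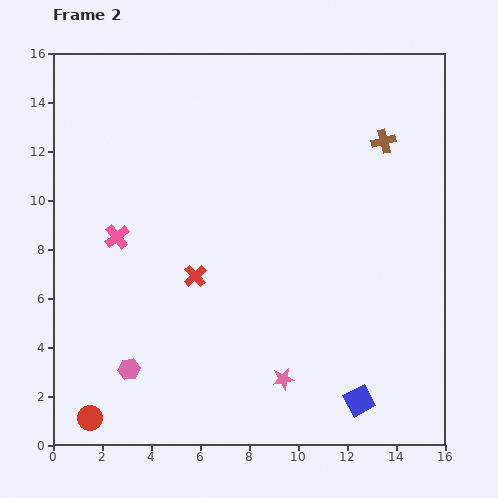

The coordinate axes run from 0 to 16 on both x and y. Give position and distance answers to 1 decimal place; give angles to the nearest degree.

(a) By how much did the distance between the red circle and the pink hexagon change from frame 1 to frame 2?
-2.8

Distance in frame 1: 5.4. Distance in frame 2: 2.6.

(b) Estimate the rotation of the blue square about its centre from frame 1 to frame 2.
33° counter-clockwise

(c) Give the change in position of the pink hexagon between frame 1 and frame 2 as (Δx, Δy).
(2.1, -3.4)

The pink hexagon was at (1.0, 6.5) in frame 1 and (3.1, 3.1) in frame 2.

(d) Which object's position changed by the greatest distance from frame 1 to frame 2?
the red cross

(moved 5.6; next 4.0)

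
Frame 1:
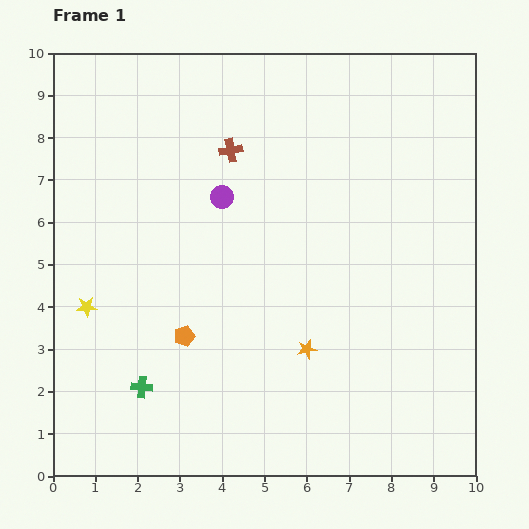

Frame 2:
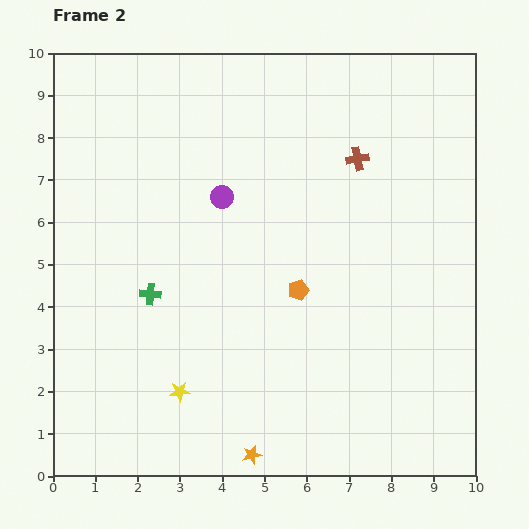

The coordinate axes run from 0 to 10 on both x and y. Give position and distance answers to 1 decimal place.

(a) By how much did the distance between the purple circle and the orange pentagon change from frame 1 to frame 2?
-0.6

Distance in frame 1: 3.4. Distance in frame 2: 2.8.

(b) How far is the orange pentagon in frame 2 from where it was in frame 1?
2.9

The orange pentagon moved from (3.1, 3.3) to (5.8, 4.4), a distance of √(2.7² + 1.1²) ≈ 2.9.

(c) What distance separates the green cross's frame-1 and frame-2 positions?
2.2

The green cross moved from (2.1, 2.1) to (2.3, 4.3), a distance of √(0.2² + 2.2²) ≈ 2.2.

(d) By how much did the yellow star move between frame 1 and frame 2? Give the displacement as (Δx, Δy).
(2.2, -2.0)

The yellow star was at (0.8, 4.0) in frame 1 and (3.0, 2.0) in frame 2.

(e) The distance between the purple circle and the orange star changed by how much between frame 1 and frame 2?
+2.0

Distance in frame 1: 4.1. Distance in frame 2: 6.1.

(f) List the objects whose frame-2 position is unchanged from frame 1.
the purple circle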